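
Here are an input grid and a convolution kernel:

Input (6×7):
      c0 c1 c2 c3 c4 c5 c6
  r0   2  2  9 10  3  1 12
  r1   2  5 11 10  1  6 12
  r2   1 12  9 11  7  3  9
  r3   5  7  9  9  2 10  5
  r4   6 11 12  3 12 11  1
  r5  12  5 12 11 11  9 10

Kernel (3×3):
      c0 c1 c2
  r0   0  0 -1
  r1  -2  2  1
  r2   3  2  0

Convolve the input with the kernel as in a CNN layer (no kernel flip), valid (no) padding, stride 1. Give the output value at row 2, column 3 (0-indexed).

The receptive field on the input at this output position is [11 7 3 / 9 2 10 / 3 12 11]. Elementwise product with the kernel and sum: 3·-1 + 9·-2 + 2·2 + 10·1 + 3·3 + 12·2.

26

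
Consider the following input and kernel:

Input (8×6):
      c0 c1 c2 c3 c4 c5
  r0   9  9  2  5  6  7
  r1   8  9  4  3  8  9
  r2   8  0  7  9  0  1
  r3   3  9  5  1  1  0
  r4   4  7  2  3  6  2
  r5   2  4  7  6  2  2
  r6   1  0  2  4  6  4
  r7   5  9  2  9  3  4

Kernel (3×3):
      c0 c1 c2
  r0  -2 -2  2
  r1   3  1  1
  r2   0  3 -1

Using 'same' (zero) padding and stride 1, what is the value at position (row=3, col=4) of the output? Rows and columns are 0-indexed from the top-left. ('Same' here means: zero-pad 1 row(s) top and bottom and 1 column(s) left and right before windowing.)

4

The receptive field on the zero-padded input at this output position is [9 0 1 / 1 1 0 / 3 6 2]. Elementwise product with the kernel and sum: 9·-2 + 0·-2 + 1·2 + 1·3 + 1·1 + 0·1 + 6·3 + 2·-1.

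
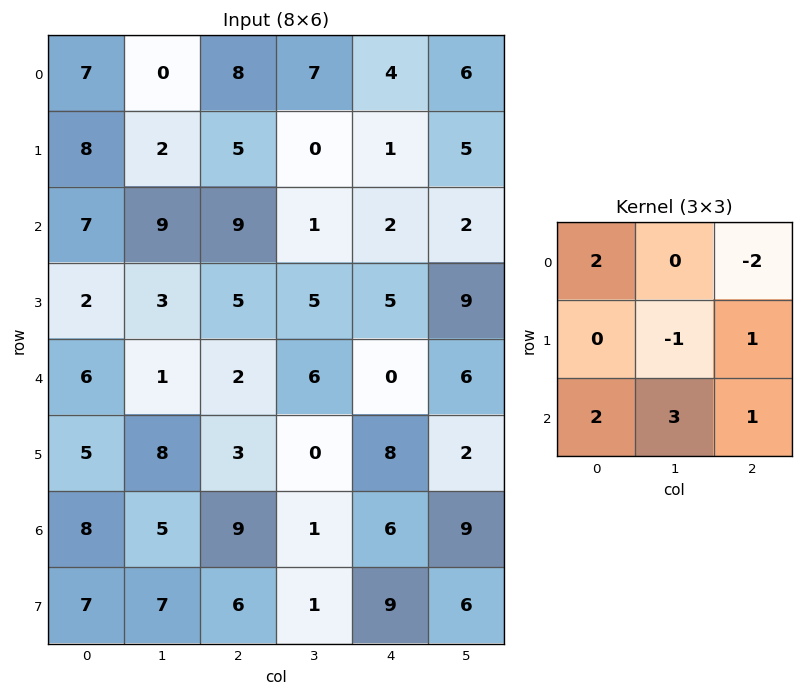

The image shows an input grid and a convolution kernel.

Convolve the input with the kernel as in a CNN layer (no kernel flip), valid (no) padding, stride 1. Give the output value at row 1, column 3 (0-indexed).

24

The receptive field on the input at this output position is [0 1 5 / 1 2 2 / 5 5 9]. Elementwise product with the kernel and sum: 0·2 + 5·-2 + 2·-1 + 2·1 + 5·2 + 5·3 + 9·1.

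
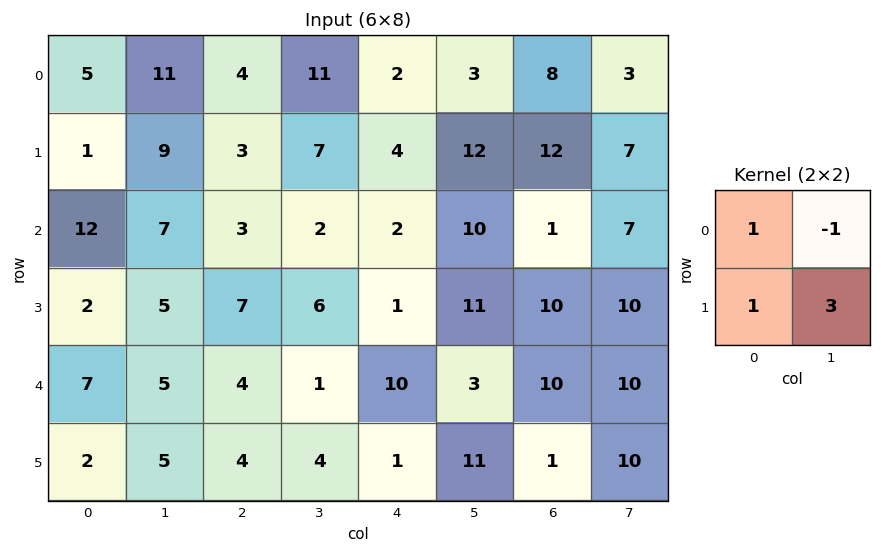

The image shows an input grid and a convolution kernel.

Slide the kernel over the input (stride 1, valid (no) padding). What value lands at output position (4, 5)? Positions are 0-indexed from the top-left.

The receptive field on the input at this output position is [3 10 / 11 1]. Elementwise product with the kernel and sum: 3·1 + 10·-1 + 11·1 + 1·3.

7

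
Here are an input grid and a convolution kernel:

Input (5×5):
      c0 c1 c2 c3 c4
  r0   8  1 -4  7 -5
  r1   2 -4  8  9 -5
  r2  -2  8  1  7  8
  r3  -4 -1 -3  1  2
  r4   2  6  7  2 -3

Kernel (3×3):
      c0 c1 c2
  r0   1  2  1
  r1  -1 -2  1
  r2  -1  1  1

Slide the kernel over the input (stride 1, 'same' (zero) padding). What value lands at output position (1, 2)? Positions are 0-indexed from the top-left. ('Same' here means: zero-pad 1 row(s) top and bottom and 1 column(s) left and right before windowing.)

-3

The receptive field on the zero-padded input at this output position is [1 -4 7 / -4 8 9 / 8 1 7]. Elementwise product with the kernel and sum: 1·1 + -4·2 + 7·1 + -4·-1 + 8·-2 + 9·1 + 8·-1 + 1·1 + 7·1.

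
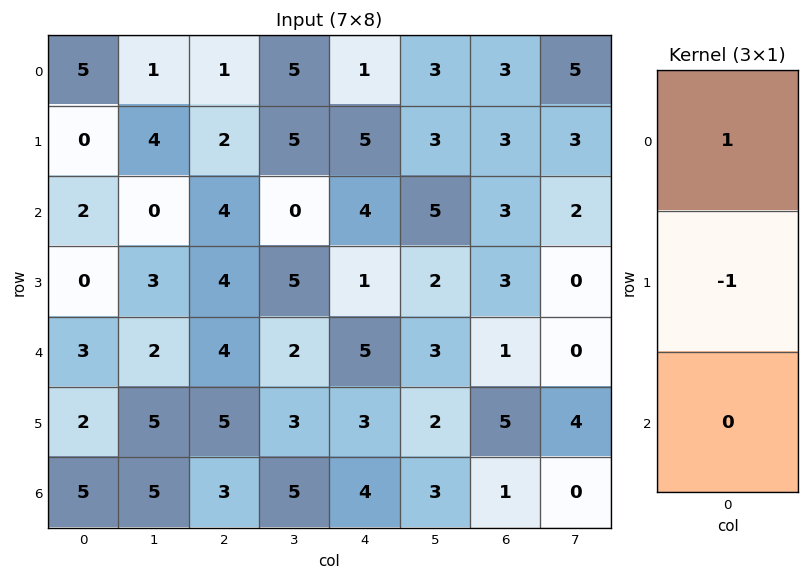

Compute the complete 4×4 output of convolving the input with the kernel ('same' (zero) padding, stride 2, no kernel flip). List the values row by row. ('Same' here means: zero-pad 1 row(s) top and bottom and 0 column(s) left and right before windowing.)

Output[0,0]: The receptive field on the zero-padded input at this output position is [0 / 5 / 0]. Elementwise product with the kernel and sum: 0·1 + 5·-1.
Output[0,1]: The receptive field on the zero-padded input at this output position is [0 / 1 / 2]. Elementwise product with the kernel and sum: 0·1 + 1·-1.

-5 -1 -1 -3
-2 -2 1 0
-3 0 -4 2
-3 2 -1 4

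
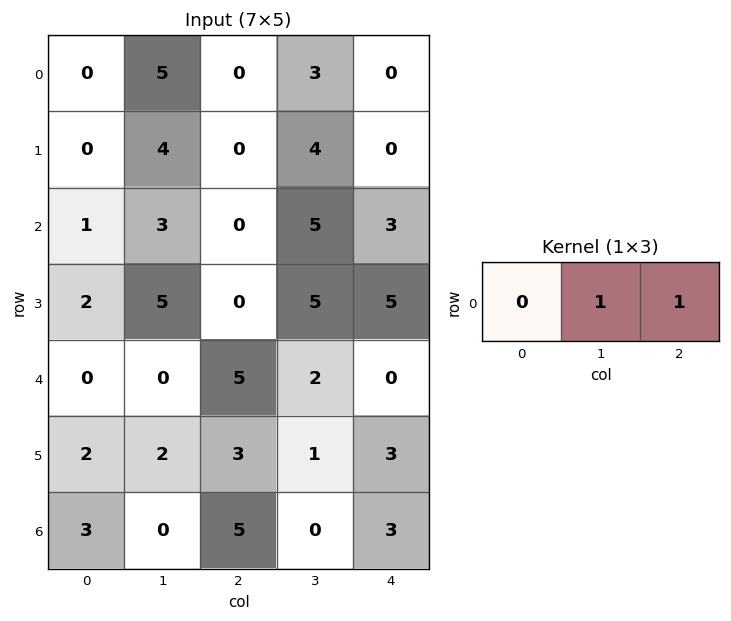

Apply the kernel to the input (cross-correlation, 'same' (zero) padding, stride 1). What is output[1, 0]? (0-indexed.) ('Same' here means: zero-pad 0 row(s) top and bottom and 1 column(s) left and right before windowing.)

4

The receptive field on the zero-padded input at this output position is [0 0 4]. Elementwise product with the kernel and sum: 0·1 + 4·1.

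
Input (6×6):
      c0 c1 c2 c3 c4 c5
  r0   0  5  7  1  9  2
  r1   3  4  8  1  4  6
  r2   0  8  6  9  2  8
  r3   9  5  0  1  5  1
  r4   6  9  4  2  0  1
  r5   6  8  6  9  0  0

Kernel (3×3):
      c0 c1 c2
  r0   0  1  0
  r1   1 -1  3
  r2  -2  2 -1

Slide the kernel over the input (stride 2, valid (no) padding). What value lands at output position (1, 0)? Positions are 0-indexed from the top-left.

14

The receptive field on the input at this output position is [0 8 6 / 9 5 0 / 6 9 4]. Elementwise product with the kernel and sum: 8·1 + 9·1 + 5·-1 + 0·3 + 6·-2 + 9·2 + 4·-1.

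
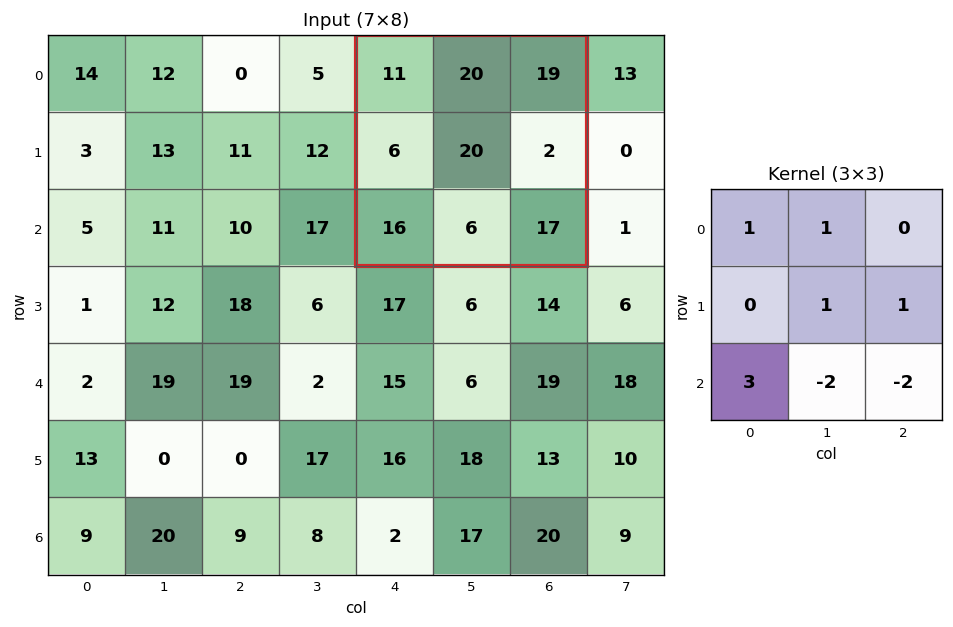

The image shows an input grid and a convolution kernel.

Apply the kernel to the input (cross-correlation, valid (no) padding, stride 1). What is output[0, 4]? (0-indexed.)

55

The receptive field on the input at this output position is [11 20 19 / 6 20 2 / 16 6 17]. Elementwise product with the kernel and sum: 11·1 + 20·1 + 20·1 + 2·1 + 16·3 + 6·-2 + 17·-2.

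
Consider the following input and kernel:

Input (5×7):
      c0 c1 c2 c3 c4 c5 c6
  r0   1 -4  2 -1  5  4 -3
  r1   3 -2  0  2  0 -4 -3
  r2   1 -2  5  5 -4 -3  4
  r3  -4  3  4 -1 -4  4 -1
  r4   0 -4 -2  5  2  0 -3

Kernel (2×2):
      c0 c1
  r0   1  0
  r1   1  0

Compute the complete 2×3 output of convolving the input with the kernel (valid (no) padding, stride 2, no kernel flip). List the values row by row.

4 2 5
-3 9 -8

Output[0,0]: The receptive field on the input at this output position is [1 -4 / 3 -2]. Elementwise product with the kernel and sum: 1·1 + 3·1.
Output[0,1]: The receptive field on the input at this output position is [2 -1 / 0 2]. Elementwise product with the kernel and sum: 2·1 + 0·1.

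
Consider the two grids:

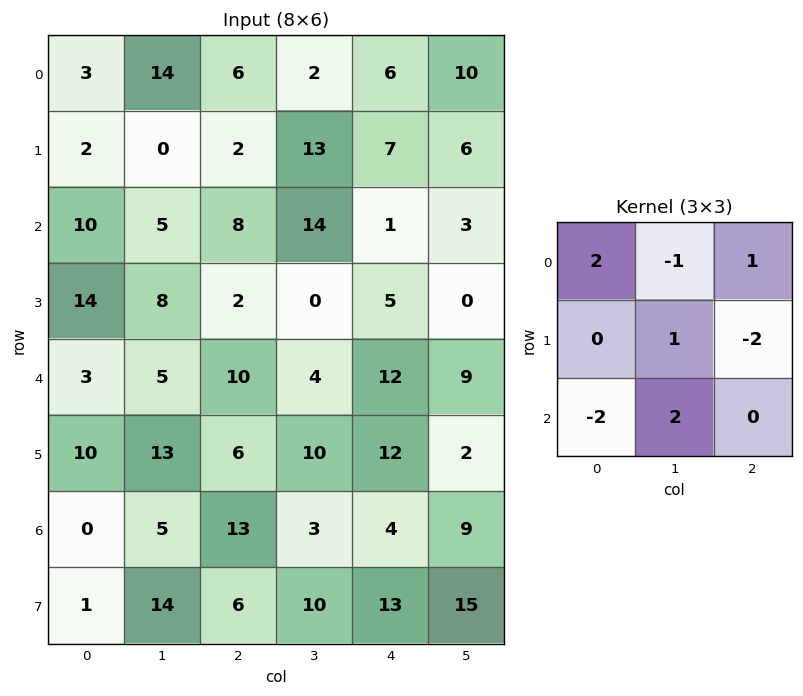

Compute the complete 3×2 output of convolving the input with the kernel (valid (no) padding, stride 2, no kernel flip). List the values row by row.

Output[0,0]: The receptive field on the input at this output position is [3 14 6 / 2 0 2 / 10 5 8]. Elementwise product with the kernel and sum: 3·2 + 14·-1 + 6·1 + 0·1 + 2·-2 + 10·-2 + 5·2.

-16 27
31 -19
22 -6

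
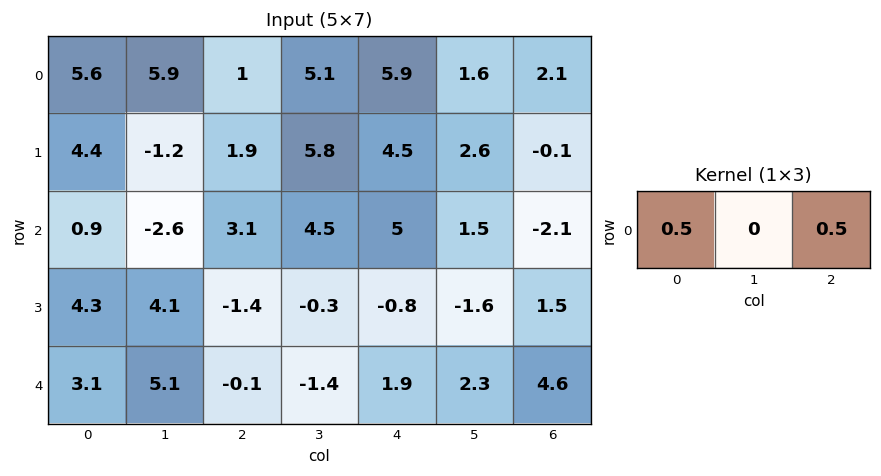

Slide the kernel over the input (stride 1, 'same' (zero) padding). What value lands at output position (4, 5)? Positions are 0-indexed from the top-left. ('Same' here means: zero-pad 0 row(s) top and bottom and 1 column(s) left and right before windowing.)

3.25

The receptive field on the zero-padded input at this output position is [1.9 2.3 4.6]. Elementwise product with the kernel and sum: 1.9·0.5 + 4.6·0.5.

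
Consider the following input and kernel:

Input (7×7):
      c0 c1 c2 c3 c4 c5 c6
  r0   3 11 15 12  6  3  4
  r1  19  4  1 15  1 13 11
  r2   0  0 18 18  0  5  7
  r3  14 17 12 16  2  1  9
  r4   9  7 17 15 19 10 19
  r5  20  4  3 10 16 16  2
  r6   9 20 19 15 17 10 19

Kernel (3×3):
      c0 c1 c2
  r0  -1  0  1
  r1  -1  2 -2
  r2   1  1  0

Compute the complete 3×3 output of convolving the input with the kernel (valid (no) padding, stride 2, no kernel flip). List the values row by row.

Output[0,0]: The receptive field on the input at this output position is [3 11 15 / 19 4 1 / 0 0 18]. Elementwise product with the kernel and sum: 3·-1 + 15·1 + 19·-1 + 4·2 + 1·-2 + 0·1 + 0·1.
Output[0,1]: The receptive field on the input at this output position is [15 12 6 / 1 15 1 / 18 18 0]. Elementwise product with the kernel and sum: 15·-1 + 6·1 + 1·-1 + 15·2 + 1·-2 + 18·1 + 18·1.

-1 54 6
30 30 18
19 21 39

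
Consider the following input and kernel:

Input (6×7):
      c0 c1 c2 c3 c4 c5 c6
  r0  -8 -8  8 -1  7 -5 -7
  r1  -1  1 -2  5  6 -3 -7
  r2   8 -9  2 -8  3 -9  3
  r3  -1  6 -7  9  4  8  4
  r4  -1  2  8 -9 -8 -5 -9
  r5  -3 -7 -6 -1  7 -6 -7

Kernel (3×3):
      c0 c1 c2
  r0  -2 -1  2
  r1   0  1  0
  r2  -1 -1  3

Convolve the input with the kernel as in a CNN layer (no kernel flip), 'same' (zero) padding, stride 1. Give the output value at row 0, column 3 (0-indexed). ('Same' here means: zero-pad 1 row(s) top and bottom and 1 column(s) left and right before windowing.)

The receptive field on the zero-padded input at this output position is [0 0 0 / 8 -1 7 / -2 5 6]. Elementwise product with the kernel and sum: 0·-2 + 0·-1 + 0·2 + -1·1 + -2·-1 + 5·-1 + 6·3.

14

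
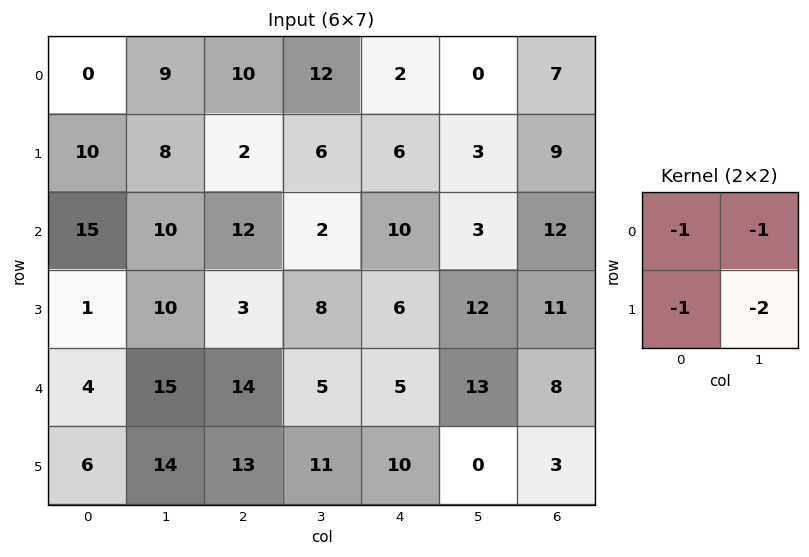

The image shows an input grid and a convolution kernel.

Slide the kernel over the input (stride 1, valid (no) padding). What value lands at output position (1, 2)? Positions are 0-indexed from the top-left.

The receptive field on the input at this output position is [2 6 / 12 2]. Elementwise product with the kernel and sum: 2·-1 + 6·-1 + 12·-1 + 2·-2.

-24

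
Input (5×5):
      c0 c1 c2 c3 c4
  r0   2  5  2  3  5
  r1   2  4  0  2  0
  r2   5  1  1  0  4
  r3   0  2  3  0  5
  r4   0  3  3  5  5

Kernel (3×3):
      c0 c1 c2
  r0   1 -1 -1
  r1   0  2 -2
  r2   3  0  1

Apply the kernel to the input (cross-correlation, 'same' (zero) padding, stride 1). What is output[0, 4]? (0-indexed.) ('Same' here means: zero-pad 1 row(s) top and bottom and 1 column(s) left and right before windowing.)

16

The receptive field on the zero-padded input at this output position is [0 0 0 / 3 5 0 / 2 0 0]. Elementwise product with the kernel and sum: 0·1 + 0·-1 + 0·-1 + 5·2 + 0·-2 + 2·3 + 0·1.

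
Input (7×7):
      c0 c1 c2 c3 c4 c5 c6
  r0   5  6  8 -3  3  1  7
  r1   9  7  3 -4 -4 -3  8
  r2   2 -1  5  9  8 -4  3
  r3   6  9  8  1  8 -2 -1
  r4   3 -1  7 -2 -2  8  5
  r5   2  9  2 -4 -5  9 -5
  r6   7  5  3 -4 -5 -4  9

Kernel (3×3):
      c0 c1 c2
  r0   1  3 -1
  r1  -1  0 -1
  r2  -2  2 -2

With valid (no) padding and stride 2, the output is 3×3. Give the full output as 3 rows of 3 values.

-13 -11 -35
-42 -6 -4
-21 2 11

Output[0,0]: The receptive field on the input at this output position is [5 6 8 / 9 7 3 / 2 -1 5]. Elementwise product with the kernel and sum: 5·1 + 6·3 + 8·-1 + 9·-1 + 3·-1 + 2·-2 + -1·2 + 5·-2.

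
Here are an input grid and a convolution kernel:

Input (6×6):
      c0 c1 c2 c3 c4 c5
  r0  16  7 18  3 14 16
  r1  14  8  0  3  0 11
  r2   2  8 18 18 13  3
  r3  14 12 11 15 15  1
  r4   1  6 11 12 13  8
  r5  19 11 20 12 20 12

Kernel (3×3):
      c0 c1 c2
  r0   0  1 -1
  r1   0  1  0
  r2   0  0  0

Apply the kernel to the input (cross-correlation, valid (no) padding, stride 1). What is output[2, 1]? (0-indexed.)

The receptive field on the input at this output position is [8 18 18 / 12 11 15 / 6 11 12]. Elementwise product with the kernel and sum: 18·1 + 18·-1 + 11·1.

11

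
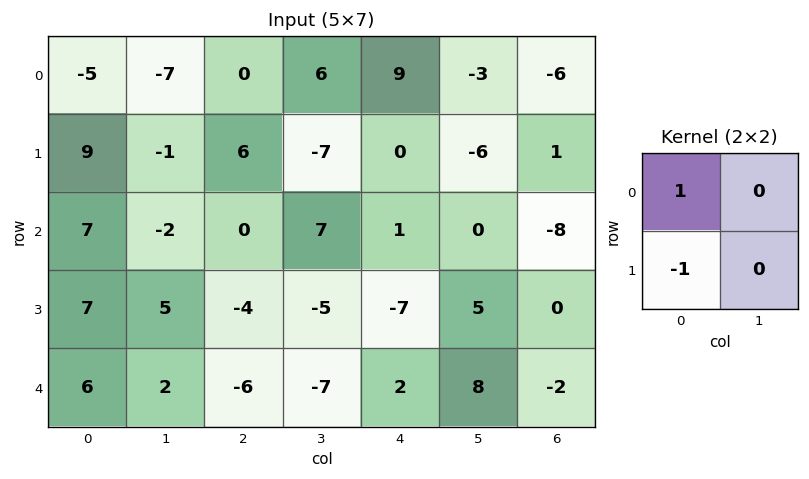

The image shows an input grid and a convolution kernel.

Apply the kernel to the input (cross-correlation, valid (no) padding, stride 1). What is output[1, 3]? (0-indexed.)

-14

The receptive field on the input at this output position is [-7 0 / 7 1]. Elementwise product with the kernel and sum: -7·1 + 7·-1.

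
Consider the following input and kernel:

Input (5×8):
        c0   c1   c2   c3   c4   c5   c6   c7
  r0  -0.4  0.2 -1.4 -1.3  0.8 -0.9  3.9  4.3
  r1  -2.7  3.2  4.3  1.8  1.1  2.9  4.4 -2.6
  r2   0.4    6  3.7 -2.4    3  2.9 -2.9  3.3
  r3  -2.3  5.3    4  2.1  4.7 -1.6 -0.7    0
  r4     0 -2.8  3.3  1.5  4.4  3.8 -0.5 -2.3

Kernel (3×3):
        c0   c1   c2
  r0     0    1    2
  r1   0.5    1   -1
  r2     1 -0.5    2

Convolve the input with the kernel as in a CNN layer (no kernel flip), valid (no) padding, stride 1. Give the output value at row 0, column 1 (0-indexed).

The receptive field on the input at this output position is [0.2 -1.4 -1.3 / 3.2 4.3 1.8 / 6 3.7 -2.4]. Elementwise product with the kernel and sum: -1.4·1 + -1.3·2 + 3.2·0.5 + 4.3·1 + 1.8·-1 + 6·1 + 3.7·-0.5 + -2.4·2.

-0.55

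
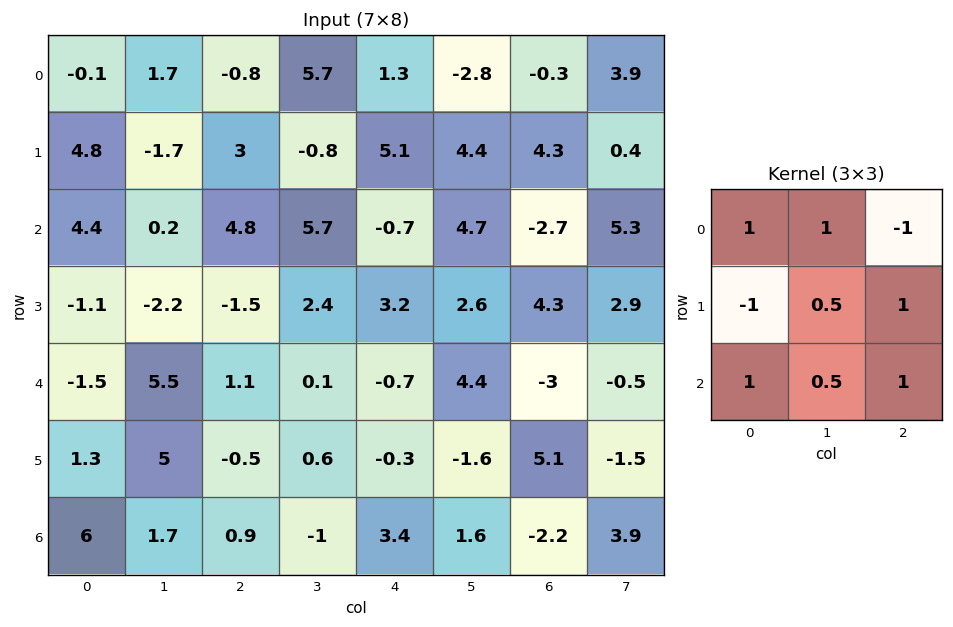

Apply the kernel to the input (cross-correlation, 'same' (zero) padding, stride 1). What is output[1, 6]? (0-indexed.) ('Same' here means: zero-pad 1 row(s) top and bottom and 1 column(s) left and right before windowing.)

The receptive field on the zero-padded input at this output position is [-2.8 -0.3 3.9 / 4.4 4.3 0.4 / 4.7 -2.7 5.3]. Elementwise product with the kernel and sum: -2.8·1 + -0.3·1 + 3.9·-1 + 4.4·-1 + 4.3·0.5 + 0.4·1 + 4.7·1 + -2.7·0.5 + 5.3·1.

-0.2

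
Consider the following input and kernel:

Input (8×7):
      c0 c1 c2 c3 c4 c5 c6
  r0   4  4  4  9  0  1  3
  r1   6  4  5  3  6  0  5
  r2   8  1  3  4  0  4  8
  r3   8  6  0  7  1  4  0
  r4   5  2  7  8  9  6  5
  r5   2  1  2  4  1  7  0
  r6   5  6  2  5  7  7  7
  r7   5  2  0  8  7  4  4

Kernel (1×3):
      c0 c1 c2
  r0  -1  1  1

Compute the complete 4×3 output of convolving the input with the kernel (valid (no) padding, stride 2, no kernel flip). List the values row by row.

Output[0,0]: The receptive field on the input at this output position is [4 4 4]. Elementwise product with the kernel and sum: 4·-1 + 4·1 + 4·1.
Output[0,1]: The receptive field on the input at this output position is [4 9 0]. Elementwise product with the kernel and sum: 4·-1 + 9·1 + 0·1.

4 5 4
-4 1 12
4 10 2
3 10 7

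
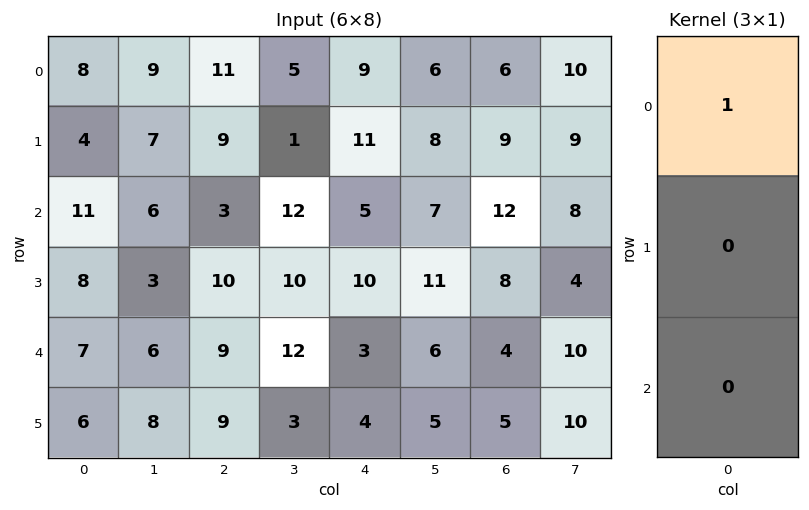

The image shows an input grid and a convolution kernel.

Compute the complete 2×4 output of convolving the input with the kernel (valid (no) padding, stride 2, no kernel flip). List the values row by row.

8 11 9 6
11 3 5 12

Output[0,0]: The receptive field on the input at this output position is [8 / 4 / 11]. Elementwise product with the kernel and sum: 8·1.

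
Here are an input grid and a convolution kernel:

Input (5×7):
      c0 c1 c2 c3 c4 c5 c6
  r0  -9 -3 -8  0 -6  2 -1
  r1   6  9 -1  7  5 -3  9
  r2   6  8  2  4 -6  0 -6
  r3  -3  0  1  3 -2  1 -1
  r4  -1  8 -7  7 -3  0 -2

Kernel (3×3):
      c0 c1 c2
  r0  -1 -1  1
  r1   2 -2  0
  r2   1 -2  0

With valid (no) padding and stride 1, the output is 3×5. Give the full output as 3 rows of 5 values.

-12 35 -20 28 13
-23 9 -10 12 -9
-35 14 -37 25 -9

Output[0,0]: The receptive field on the input at this output position is [-9 -3 -8 / 6 9 -1 / 6 8 2]. Elementwise product with the kernel and sum: -9·-1 + -3·-1 + -8·1 + 6·2 + 9·-2 + 6·1 + 8·-2.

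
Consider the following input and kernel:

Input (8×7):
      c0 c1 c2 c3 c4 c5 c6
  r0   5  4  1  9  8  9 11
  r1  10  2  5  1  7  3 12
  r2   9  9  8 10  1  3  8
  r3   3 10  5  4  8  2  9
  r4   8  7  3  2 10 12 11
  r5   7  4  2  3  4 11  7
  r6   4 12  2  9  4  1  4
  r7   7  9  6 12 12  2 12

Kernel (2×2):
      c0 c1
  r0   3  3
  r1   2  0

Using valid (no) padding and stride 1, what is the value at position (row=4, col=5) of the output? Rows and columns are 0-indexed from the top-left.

The receptive field on the input at this output position is [12 11 / 11 7]. Elementwise product with the kernel and sum: 12·3 + 11·3 + 11·2.

91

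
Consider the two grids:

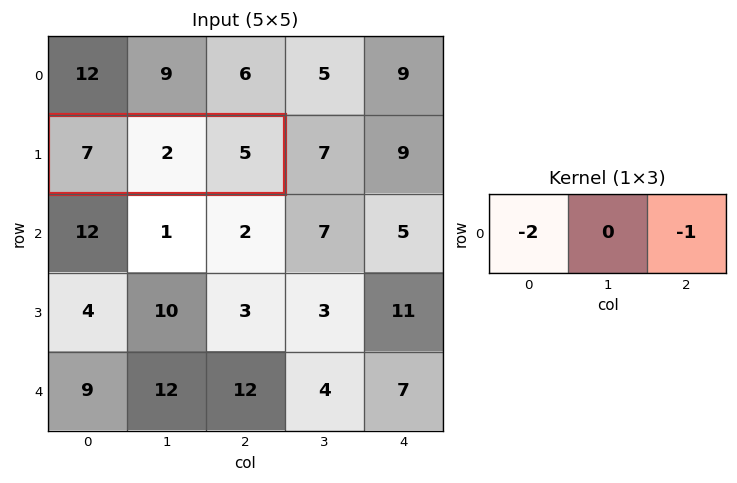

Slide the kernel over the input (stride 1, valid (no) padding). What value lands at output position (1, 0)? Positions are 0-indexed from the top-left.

The receptive field on the input at this output position is [7 2 5]. Elementwise product with the kernel and sum: 7·-2 + 5·-1.

-19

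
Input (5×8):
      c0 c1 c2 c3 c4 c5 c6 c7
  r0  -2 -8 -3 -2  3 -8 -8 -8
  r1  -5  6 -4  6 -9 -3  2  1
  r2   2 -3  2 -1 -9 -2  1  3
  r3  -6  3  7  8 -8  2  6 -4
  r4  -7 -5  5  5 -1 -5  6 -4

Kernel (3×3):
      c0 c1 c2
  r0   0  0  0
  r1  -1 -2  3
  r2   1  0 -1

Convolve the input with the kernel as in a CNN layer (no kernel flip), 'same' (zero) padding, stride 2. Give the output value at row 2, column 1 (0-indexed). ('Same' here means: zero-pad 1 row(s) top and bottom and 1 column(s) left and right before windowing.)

The receptive field on the zero-padded input at this output position is [3 7 8 / -5 5 5 / 0 0 0]. Elementwise product with the kernel and sum: -5·-1 + 5·-2 + 5·3 + 0·1 + 0·-1.

10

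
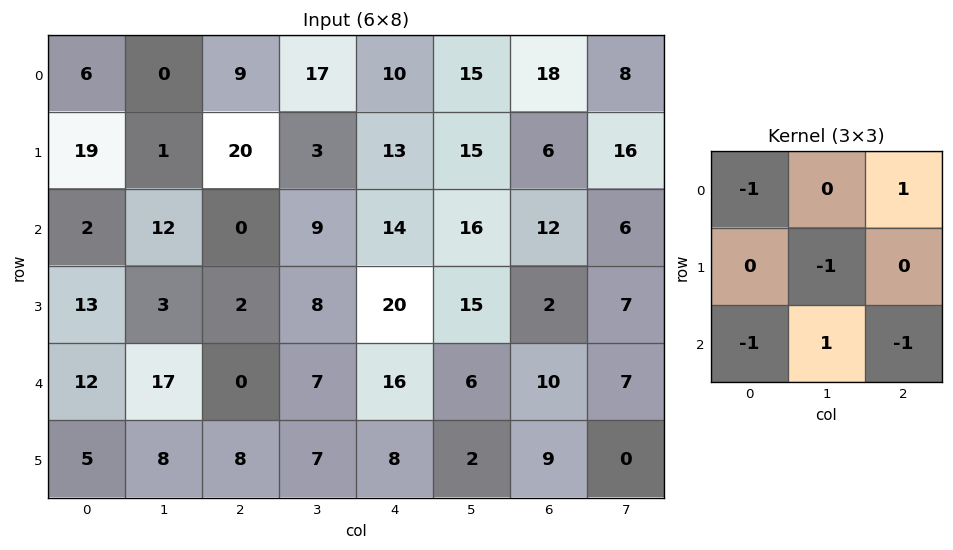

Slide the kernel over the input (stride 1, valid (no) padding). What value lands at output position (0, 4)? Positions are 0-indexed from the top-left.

The receptive field on the input at this output position is [10 15 18 / 13 15 6 / 14 16 12]. Elementwise product with the kernel and sum: 10·-1 + 18·1 + 15·-1 + 14·-1 + 16·1 + 12·-1.

-17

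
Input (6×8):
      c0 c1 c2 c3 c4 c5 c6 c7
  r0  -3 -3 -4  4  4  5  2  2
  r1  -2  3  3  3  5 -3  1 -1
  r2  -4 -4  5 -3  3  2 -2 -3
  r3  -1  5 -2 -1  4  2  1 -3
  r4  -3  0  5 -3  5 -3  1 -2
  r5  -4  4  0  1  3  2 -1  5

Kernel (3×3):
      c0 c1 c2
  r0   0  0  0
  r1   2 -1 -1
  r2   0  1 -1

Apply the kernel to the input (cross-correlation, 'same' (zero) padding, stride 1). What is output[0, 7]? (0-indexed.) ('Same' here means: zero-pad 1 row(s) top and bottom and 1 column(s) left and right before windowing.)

1

The receptive field on the zero-padded input at this output position is [0 0 0 / 2 2 0 / 1 -1 0]. Elementwise product with the kernel and sum: 2·2 + 2·-1 + 0·-1 + -1·1 + 0·-1.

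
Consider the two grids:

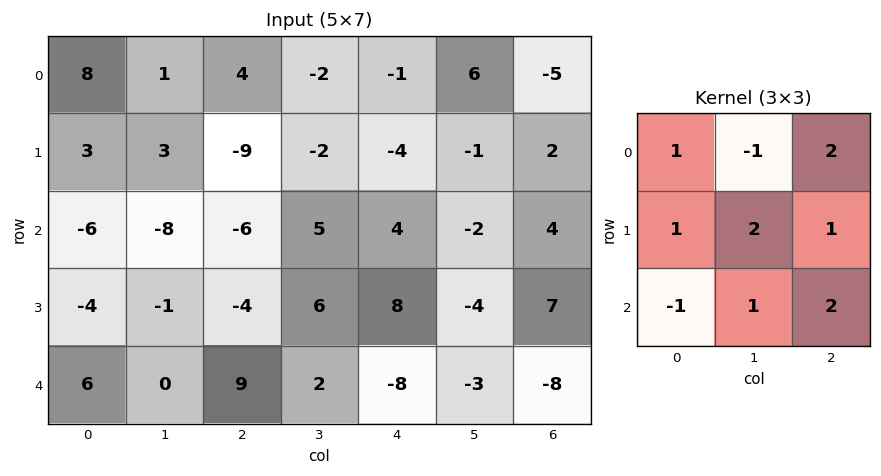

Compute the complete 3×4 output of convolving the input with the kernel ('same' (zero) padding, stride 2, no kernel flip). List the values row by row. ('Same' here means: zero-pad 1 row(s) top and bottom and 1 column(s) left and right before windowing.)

Output[0,0]: The receptive field on the zero-padded input at this output position is [0 0 0 / 0 8 1 / 0 3 3]. Elementwise product with the kernel and sum: 0·1 + 0·-1 + 0·2 + 0·1 + 8·2 + 1·1 + 0·-1 + 3·1 + 3·2.

26 -9 -2 -1
-23 2 5 14
14 35 -27 -30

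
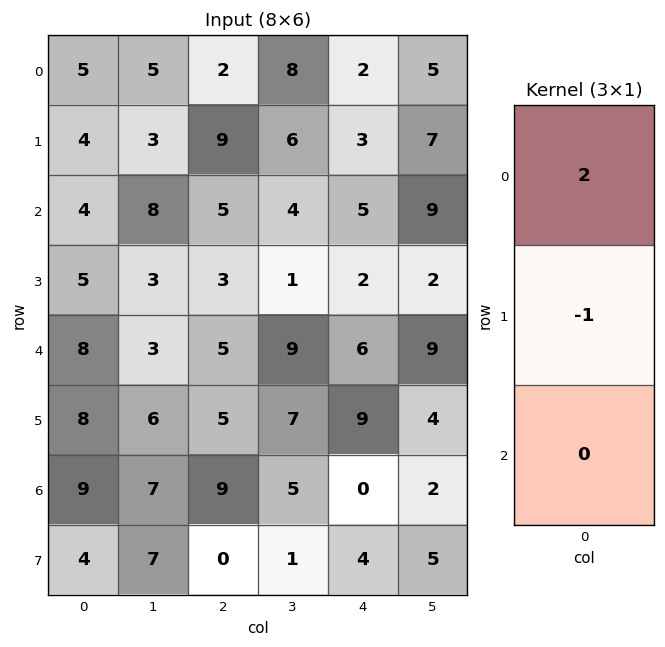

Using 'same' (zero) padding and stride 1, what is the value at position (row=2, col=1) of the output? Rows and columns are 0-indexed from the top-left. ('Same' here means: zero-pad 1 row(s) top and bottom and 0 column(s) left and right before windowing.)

-2

The receptive field on the zero-padded input at this output position is [3 / 8 / 3]. Elementwise product with the kernel and sum: 3·2 + 8·-1.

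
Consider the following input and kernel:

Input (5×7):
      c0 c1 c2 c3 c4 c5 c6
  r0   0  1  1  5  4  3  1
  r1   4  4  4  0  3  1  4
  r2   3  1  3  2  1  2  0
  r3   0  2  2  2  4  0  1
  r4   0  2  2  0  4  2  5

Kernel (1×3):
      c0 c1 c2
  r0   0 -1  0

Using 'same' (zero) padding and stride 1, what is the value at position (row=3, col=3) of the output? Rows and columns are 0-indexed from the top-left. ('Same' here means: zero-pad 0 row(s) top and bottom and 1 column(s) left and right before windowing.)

The receptive field on the zero-padded input at this output position is [2 2 4]. Elementwise product with the kernel and sum: 2·-1.

-2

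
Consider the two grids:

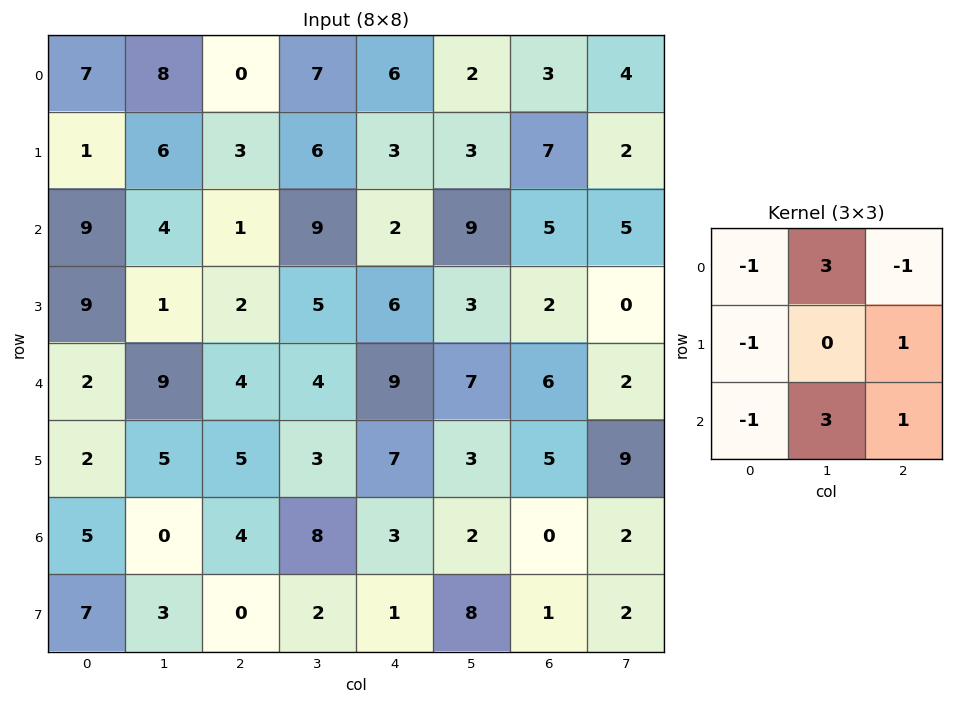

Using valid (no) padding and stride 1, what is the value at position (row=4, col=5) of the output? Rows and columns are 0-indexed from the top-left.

15

The receptive field on the input at this output position is [7 6 2 / 3 5 9 / 2 0 2]. Elementwise product with the kernel and sum: 7·-1 + 6·3 + 2·-1 + 3·-1 + 9·1 + 2·-1 + 0·3 + 2·1.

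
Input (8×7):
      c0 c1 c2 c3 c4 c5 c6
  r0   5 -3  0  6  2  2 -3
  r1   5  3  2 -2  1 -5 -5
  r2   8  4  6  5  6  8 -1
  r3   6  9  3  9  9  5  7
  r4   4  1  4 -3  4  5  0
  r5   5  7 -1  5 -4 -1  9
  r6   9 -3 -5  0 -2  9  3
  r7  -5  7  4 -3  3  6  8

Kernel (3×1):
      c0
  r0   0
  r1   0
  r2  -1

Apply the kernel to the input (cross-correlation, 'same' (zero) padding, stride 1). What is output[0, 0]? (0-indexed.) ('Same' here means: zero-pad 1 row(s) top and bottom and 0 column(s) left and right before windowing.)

-5

The receptive field on the zero-padded input at this output position is [0 / 5 / 5]. Elementwise product with the kernel and sum: 5·-1.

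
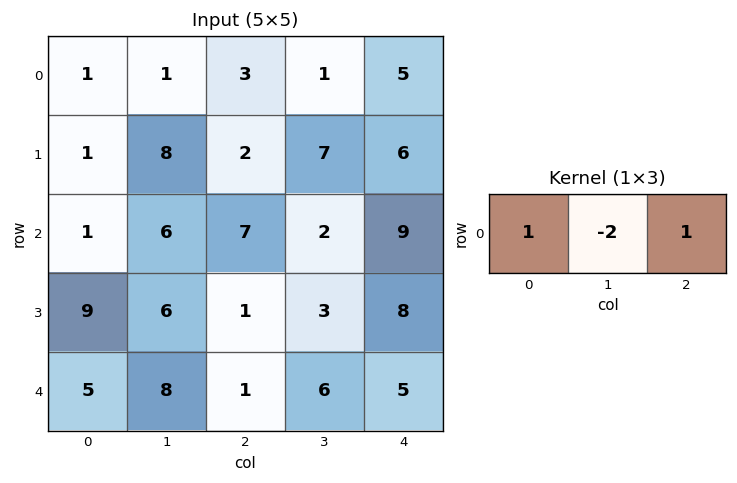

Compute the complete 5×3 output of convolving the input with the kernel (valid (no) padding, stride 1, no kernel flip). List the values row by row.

2 -4 6
-13 11 -6
-4 -6 12
-2 7 3
-10 12 -6

Output[0,0]: The receptive field on the input at this output position is [1 1 3]. Elementwise product with the kernel and sum: 1·1 + 1·-2 + 3·1.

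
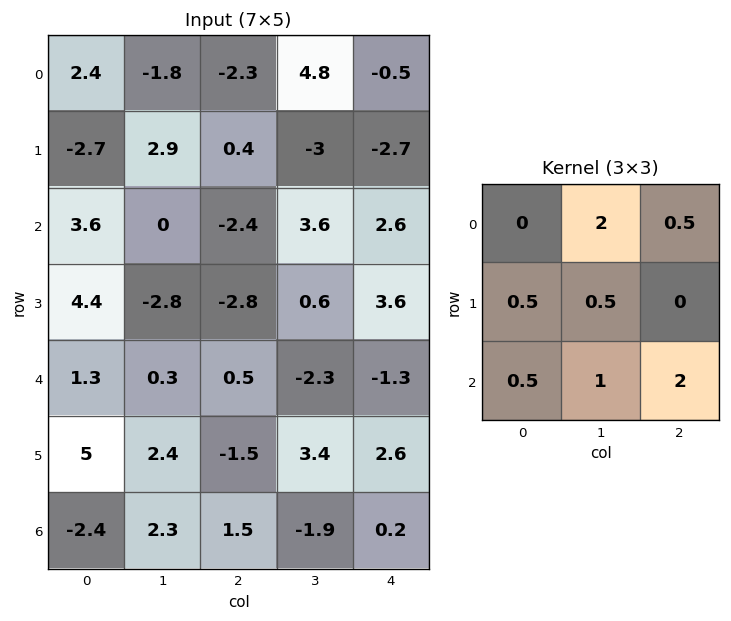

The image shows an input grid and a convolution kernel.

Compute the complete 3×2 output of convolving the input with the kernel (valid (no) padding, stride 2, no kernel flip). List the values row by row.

Output[0,0]: The receptive field on the input at this output position is [2.4 -1.8 -2.3 / -2.7 2.9 0.4 / 3.6 0 -2.4]. Elementwise product with the kernel and sum: -1.8·2 + -2.3·0.5 + -2.7·0.5 + 2.9·0.5 + 3.6·0.5 + 0·1 + -2.4·2.
Output[0,1]: The receptive field on the input at this output position is [-2.3 4.8 -0.5 / 0.4 -3 -2.7 / -2.4 3.6 2.6]. Elementwise product with the kernel and sum: 4.8·2 + -0.5·0.5 + 0.4·0.5 + -3·0.5 + -2.4·0.5 + 3.6·1 + 2.6·2.

-7.65 15.65
1.55 2.75
8.65 -5.05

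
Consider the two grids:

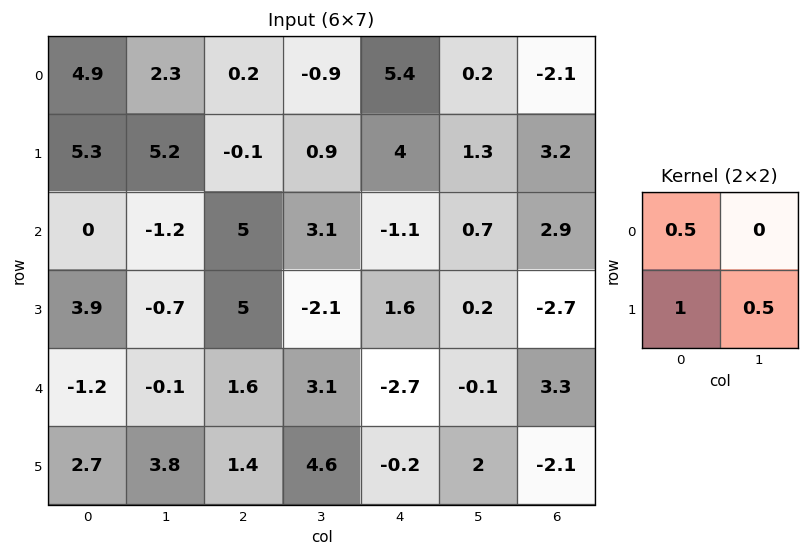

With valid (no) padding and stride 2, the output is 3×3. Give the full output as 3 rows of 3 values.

Output[0,0]: The receptive field on the input at this output position is [4.9 2.3 / 5.3 5.2]. Elementwise product with the kernel and sum: 4.9·0.5 + 5.3·1 + 5.2·0.5.
Output[0,1]: The receptive field on the input at this output position is [0.2 -0.9 / -0.1 0.9]. Elementwise product with the kernel and sum: 0.2·0.5 + -0.1·1 + 0.9·0.5.

10.35 0.45 7.35
3.55 6.45 1.15
4 4.5 -0.55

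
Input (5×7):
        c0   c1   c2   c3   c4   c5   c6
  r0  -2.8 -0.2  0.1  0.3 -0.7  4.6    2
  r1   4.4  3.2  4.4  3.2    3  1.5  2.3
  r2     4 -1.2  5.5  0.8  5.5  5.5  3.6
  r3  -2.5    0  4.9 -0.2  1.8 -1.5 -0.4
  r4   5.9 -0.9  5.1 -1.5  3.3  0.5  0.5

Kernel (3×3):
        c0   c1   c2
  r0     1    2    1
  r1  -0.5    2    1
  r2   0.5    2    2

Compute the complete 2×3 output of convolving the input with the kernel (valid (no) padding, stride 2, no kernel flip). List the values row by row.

16.1 22.55 35.25
24.6 17.7 19.45

Output[0,0]: The receptive field on the input at this output position is [-2.8 -0.2 0.1 / 4.4 3.2 4.4 / 4 -1.2 5.5]. Elementwise product with the kernel and sum: -2.8·1 + -0.2·2 + 0.1·1 + 4.4·-0.5 + 3.2·2 + 4.4·1 + 4·0.5 + -1.2·2 + 5.5·2.
Output[0,1]: The receptive field on the input at this output position is [0.1 0.3 -0.7 / 4.4 3.2 3 / 5.5 0.8 5.5]. Elementwise product with the kernel and sum: 0.1·1 + 0.3·2 + -0.7·1 + 4.4·-0.5 + 3.2·2 + 3·1 + 5.5·0.5 + 0.8·2 + 5.5·2.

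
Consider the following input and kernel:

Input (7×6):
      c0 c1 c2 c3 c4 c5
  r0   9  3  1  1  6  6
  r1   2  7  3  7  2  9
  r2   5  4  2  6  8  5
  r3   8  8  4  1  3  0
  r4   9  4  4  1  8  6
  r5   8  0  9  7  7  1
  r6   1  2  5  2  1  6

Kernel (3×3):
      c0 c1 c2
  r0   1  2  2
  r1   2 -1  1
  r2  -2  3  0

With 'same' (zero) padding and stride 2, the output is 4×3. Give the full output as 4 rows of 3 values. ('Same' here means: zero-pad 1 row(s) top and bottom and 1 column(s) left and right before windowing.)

Output[0,0]: The receptive field on the zero-padded input at this output position is [0 0 0 / 0 9 3 / 0 2 7]. Elementwise product with the kernel and sum: 0·1 + 0·2 + 0·2 + 0·2 + 9·-1 + 3·1 + 0·-2 + 2·3.

0 1 -6
41 35 45
51 50 14
17 33 32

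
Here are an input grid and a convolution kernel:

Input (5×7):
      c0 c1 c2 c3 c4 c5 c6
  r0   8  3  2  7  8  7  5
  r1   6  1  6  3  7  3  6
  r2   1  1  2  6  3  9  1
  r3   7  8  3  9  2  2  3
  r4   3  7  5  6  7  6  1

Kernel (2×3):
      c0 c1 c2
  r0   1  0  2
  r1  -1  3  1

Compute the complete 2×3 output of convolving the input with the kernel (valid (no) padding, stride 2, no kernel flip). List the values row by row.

15 28 26
25 34 12

Output[0,0]: The receptive field on the input at this output position is [8 3 2 / 6 1 6]. Elementwise product with the kernel and sum: 8·1 + 2·2 + 6·-1 + 1·3 + 6·1.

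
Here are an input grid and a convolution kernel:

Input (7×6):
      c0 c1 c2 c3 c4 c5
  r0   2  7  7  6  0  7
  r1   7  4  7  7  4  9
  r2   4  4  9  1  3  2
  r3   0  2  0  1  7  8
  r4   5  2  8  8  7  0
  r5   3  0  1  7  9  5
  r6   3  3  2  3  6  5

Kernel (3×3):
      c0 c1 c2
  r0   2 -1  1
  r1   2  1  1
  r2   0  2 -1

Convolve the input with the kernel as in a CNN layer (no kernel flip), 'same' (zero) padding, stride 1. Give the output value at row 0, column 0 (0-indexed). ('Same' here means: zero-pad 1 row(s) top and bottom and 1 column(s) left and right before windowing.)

The receptive field on the zero-padded input at this output position is [0 0 0 / 0 2 7 / 0 7 4]. Elementwise product with the kernel and sum: 0·2 + 0·-1 + 0·1 + 0·2 + 2·1 + 7·1 + 7·2 + 4·-1.

19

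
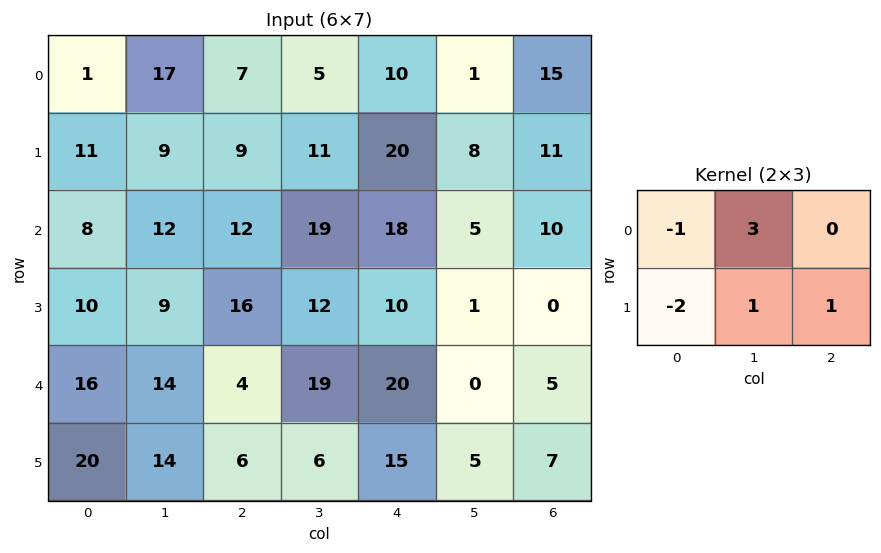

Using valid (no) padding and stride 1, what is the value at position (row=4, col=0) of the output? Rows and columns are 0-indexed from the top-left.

The receptive field on the input at this output position is [16 14 4 / 20 14 6]. Elementwise product with the kernel and sum: 16·-1 + 14·3 + 20·-2 + 14·1 + 6·1.

6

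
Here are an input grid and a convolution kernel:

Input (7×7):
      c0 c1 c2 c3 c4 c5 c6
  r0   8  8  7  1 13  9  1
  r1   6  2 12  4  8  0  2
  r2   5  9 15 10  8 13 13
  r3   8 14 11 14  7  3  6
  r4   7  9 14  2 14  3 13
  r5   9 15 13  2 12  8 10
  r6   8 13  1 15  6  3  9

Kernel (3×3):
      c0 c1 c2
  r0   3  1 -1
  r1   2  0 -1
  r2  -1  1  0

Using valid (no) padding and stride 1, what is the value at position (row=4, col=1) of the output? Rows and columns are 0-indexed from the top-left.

The receptive field on the input at this output position is [9 14 2 / 15 13 2 / 13 1 15]. Elementwise product with the kernel and sum: 9·3 + 14·1 + 2·-1 + 15·2 + 2·-1 + 13·-1 + 1·1.

55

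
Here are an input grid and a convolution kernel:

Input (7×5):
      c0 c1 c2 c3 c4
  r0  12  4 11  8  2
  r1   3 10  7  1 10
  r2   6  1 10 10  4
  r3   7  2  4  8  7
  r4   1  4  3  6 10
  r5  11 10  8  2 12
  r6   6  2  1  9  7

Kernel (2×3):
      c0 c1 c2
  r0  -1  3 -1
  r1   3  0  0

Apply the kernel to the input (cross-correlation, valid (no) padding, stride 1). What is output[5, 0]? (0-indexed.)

The receptive field on the input at this output position is [11 10 8 / 6 2 1]. Elementwise product with the kernel and sum: 11·-1 + 10·3 + 8·-1 + 6·3.

29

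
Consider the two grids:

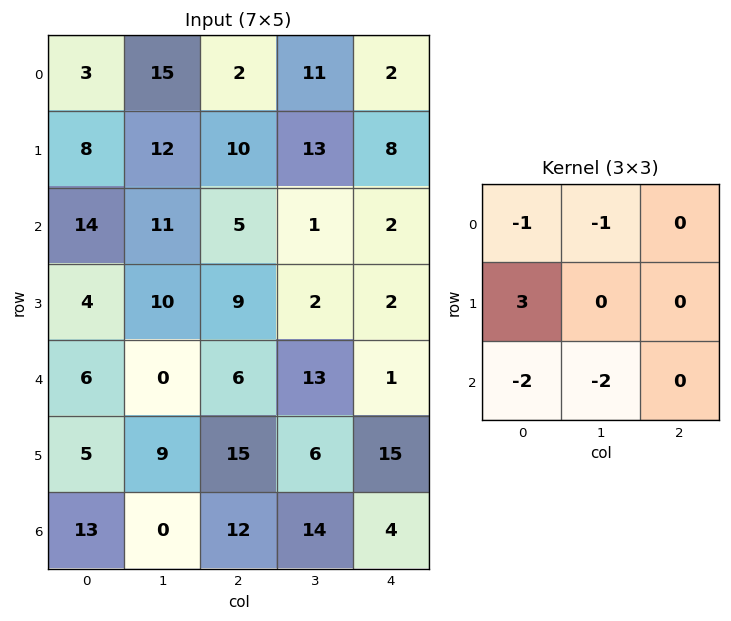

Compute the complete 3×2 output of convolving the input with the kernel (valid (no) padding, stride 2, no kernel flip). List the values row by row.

-44 5
-25 -17
-17 -26

Output[0,0]: The receptive field on the input at this output position is [3 15 2 / 8 12 10 / 14 11 5]. Elementwise product with the kernel and sum: 3·-1 + 15·-1 + 8·3 + 14·-2 + 11·-2.
Output[0,1]: The receptive field on the input at this output position is [2 11 2 / 10 13 8 / 5 1 2]. Elementwise product with the kernel and sum: 2·-1 + 11·-1 + 10·3 + 5·-2 + 1·-2.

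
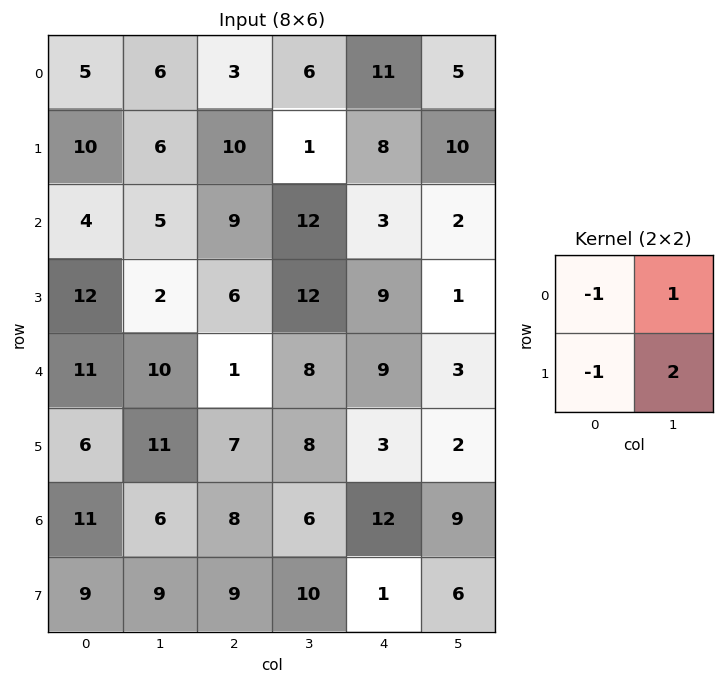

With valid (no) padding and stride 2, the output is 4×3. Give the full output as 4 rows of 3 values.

3 -5 6
-7 21 -8
15 16 -5
4 9 8

Output[0,0]: The receptive field on the input at this output position is [5 6 / 10 6]. Elementwise product with the kernel and sum: 5·-1 + 6·1 + 10·-1 + 6·2.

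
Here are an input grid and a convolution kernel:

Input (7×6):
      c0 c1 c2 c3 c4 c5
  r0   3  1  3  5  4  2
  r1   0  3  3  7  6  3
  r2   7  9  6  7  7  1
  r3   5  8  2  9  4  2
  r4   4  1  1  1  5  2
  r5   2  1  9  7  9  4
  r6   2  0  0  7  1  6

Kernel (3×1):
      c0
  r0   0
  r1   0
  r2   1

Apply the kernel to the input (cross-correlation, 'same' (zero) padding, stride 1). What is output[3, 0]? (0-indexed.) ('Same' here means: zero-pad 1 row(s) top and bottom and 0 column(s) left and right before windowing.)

The receptive field on the zero-padded input at this output position is [7 / 5 / 4]. Elementwise product with the kernel and sum: 4·1.

4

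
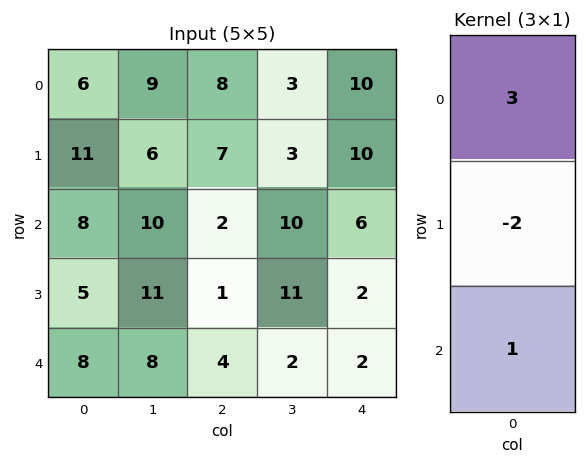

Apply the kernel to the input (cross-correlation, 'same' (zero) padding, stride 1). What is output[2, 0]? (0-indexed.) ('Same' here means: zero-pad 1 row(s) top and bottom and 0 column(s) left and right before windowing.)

22

The receptive field on the zero-padded input at this output position is [11 / 8 / 5]. Elementwise product with the kernel and sum: 11·3 + 8·-2 + 5·1.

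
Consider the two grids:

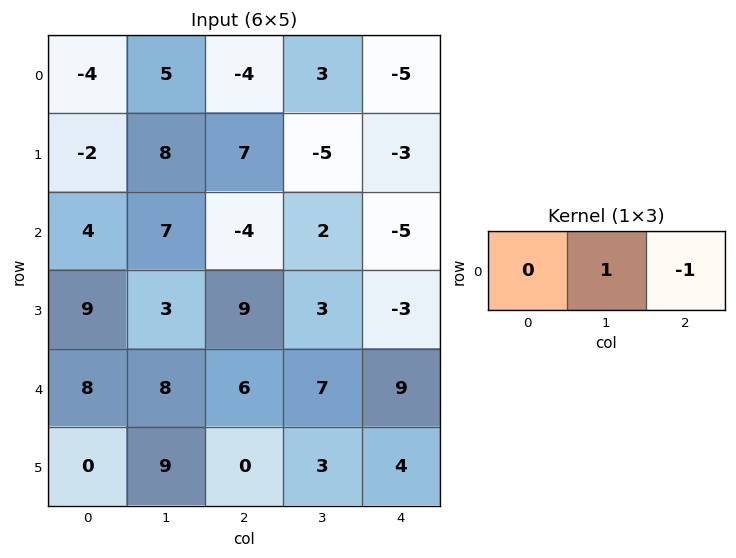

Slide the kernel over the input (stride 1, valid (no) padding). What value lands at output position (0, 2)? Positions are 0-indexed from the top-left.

The receptive field on the input at this output position is [-4 3 -5]. Elementwise product with the kernel and sum: 3·1 + -5·-1.

8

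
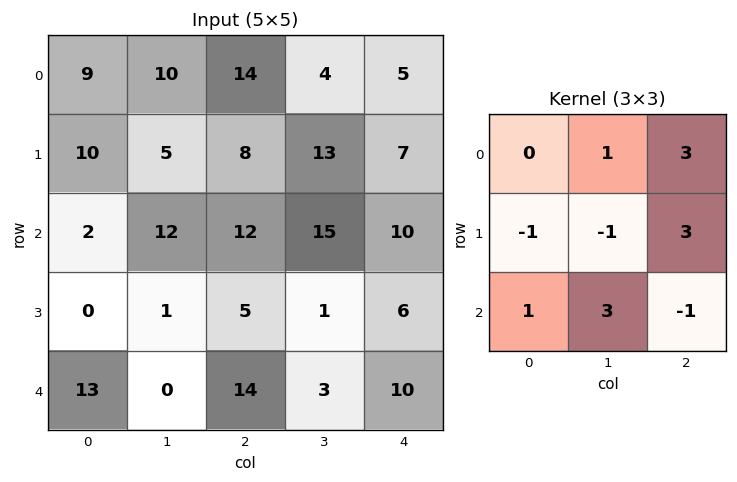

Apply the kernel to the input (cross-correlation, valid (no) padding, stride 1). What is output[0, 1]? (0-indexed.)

The receptive field on the input at this output position is [10 14 4 / 5 8 13 / 12 12 15]. Elementwise product with the kernel and sum: 14·1 + 4·3 + 5·-1 + 8·-1 + 13·3 + 12·1 + 12·3 + 15·-1.

85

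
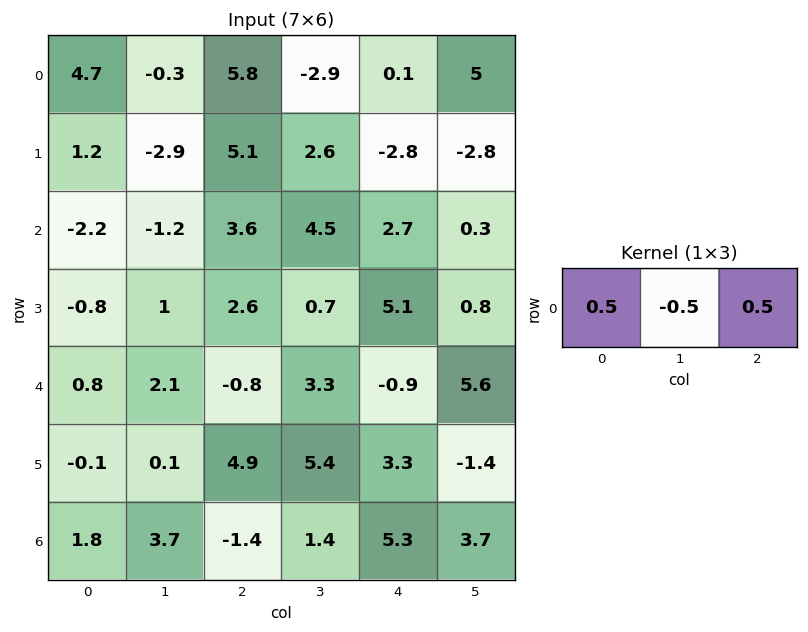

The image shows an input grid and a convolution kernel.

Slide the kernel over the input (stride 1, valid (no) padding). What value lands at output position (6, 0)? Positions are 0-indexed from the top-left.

-1.65

The receptive field on the input at this output position is [1.8 3.7 -1.4]. Elementwise product with the kernel and sum: 1.8·0.5 + 3.7·-0.5 + -1.4·0.5.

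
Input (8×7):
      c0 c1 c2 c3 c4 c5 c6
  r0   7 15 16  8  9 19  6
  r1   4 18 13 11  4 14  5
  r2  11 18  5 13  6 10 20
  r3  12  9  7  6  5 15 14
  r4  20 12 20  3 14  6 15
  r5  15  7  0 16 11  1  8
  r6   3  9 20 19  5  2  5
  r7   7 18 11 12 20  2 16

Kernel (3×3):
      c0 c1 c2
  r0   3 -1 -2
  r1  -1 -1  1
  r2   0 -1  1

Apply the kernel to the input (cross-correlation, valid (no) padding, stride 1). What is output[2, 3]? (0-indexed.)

The receptive field on the input at this output position is [13 6 10 / 6 5 15 / 3 14 6]. Elementwise product with the kernel and sum: 13·3 + 6·-1 + 10·-2 + 6·-1 + 5·-1 + 15·1 + 14·-1 + 6·1.

9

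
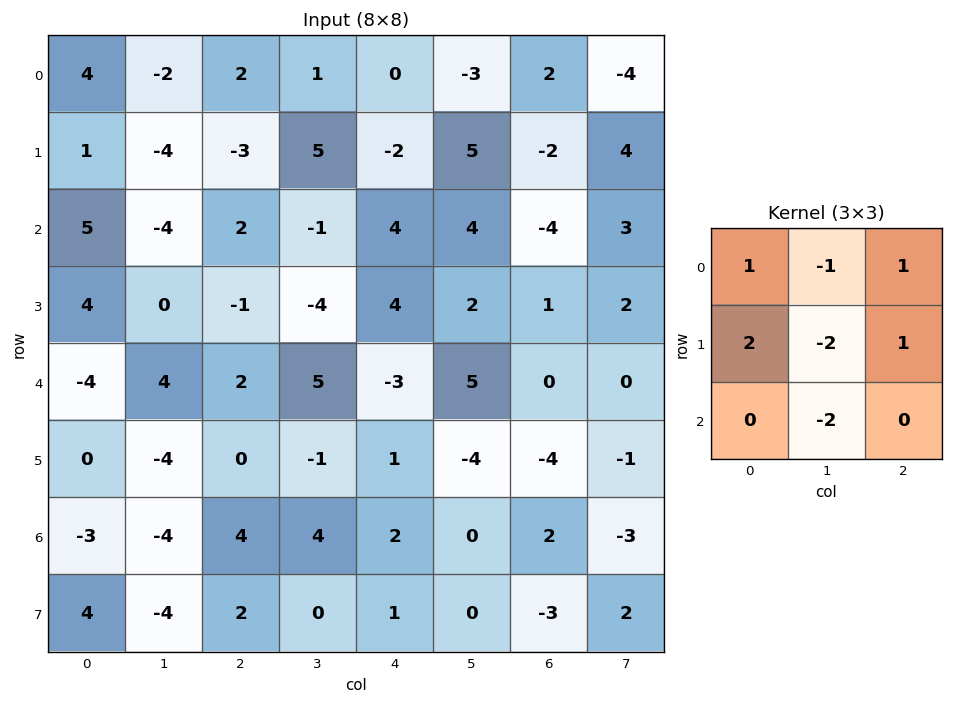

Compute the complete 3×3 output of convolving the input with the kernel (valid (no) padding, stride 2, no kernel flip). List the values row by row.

23 -15 -19
10 7 -9
10 -11 -2

Output[0,0]: The receptive field on the input at this output position is [4 -2 2 / 1 -4 -3 / 5 -4 2]. Elementwise product with the kernel and sum: 4·1 + -2·-1 + 2·1 + 1·2 + -4·-2 + -3·1 + -4·-2.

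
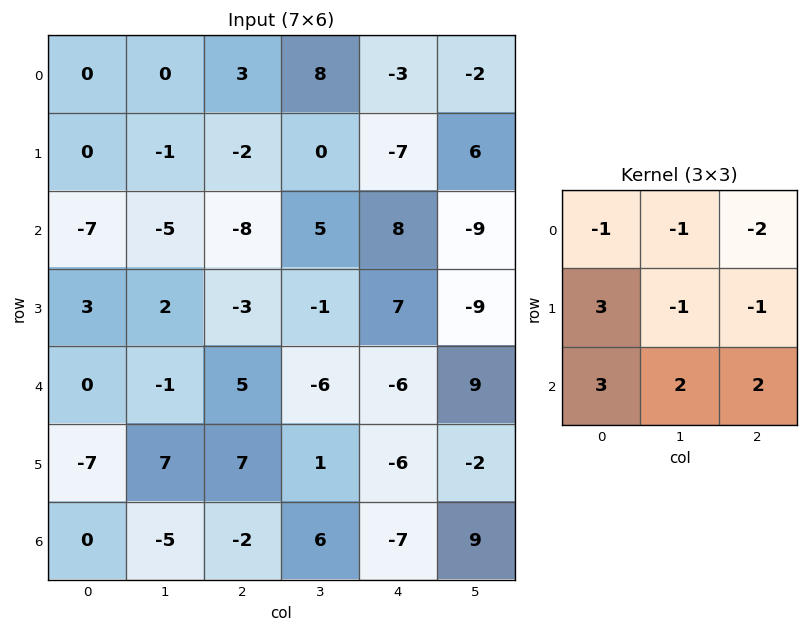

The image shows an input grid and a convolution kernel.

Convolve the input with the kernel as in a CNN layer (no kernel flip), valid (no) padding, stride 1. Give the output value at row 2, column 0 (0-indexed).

The receptive field on the input at this output position is [-7 -5 -8 / 3 2 -3 / 0 -1 5]. Elementwise product with the kernel and sum: -7·-1 + -5·-1 + -8·-2 + 3·3 + 2·-1 + -3·-1 + 0·3 + -1·2 + 5·2.

46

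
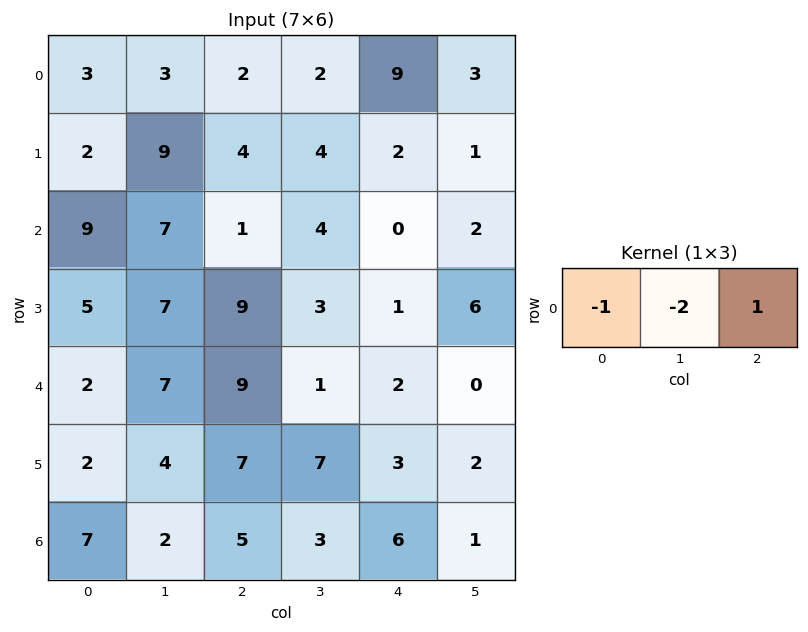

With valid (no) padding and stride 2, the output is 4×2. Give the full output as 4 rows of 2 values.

-7 3
-22 -9
-7 -9
-6 -5

Output[0,0]: The receptive field on the input at this output position is [3 3 2]. Elementwise product with the kernel and sum: 3·-1 + 3·-2 + 2·1.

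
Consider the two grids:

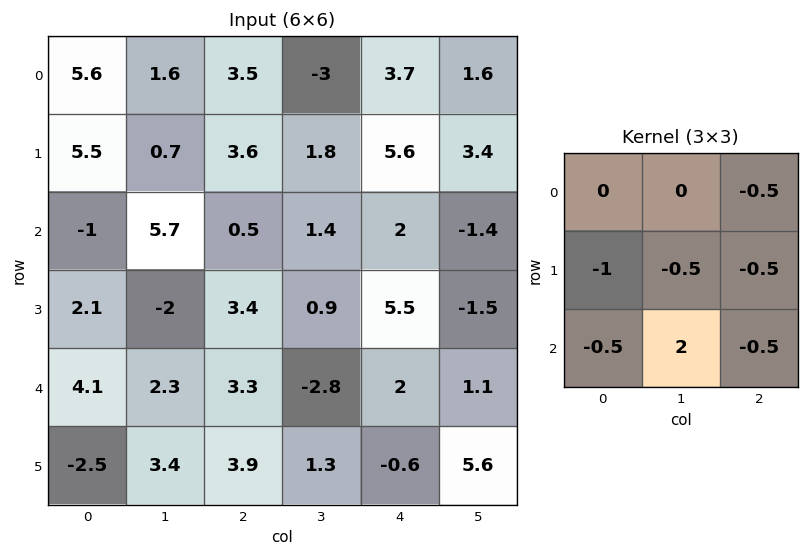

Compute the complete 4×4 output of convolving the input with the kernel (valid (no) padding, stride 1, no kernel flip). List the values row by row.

2.25 -4.45 -7.6 -3.1
-10.65 -0.2 -7.65 7.9
-2.15 6 -15.85 2.65
-2.5 2.45 -4.7 -2.65

Output[0,0]: The receptive field on the input at this output position is [5.6 1.6 3.5 / 5.5 0.7 3.6 / -1 5.7 0.5]. Elementwise product with the kernel and sum: 3.5·-0.5 + 5.5·-1 + 0.7·-0.5 + 3.6·-0.5 + -1·-0.5 + 5.7·2 + 0.5·-0.5.
Output[0,1]: The receptive field on the input at this output position is [1.6 3.5 -3 / 0.7 3.6 1.8 / 5.7 0.5 1.4]. Elementwise product with the kernel and sum: -3·-0.5 + 0.7·-1 + 3.6·-0.5 + 1.8·-0.5 + 5.7·-0.5 + 0.5·2 + 1.4·-0.5.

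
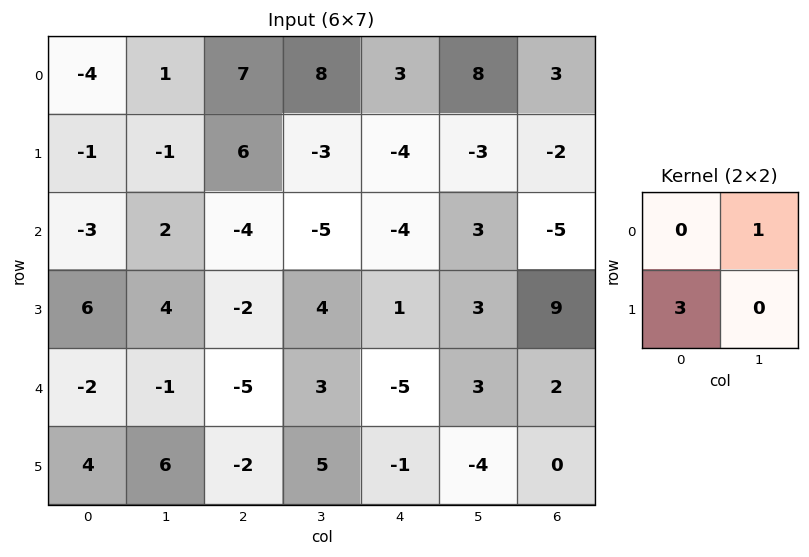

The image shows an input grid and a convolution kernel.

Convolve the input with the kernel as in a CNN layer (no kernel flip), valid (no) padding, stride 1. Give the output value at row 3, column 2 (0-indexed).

-11

The receptive field on the input at this output position is [-2 4 / -5 3]. Elementwise product with the kernel and sum: 4·1 + -5·3.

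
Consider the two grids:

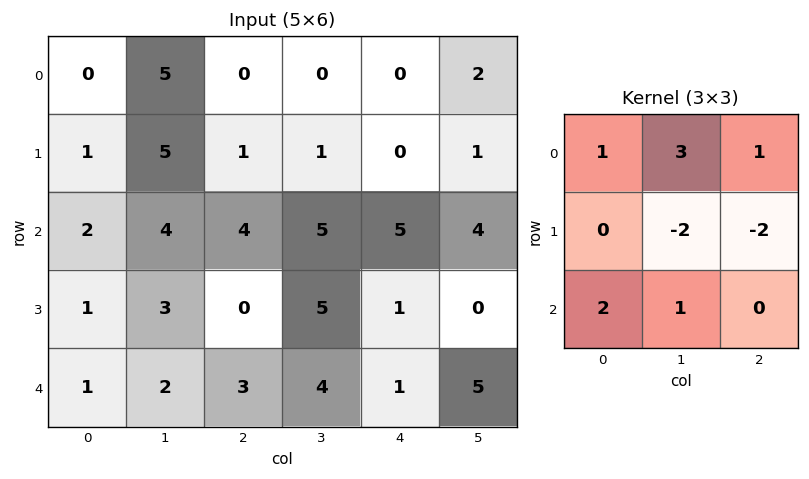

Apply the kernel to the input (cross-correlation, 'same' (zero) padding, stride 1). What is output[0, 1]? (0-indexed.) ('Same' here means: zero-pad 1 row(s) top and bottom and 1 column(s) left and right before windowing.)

-3

The receptive field on the zero-padded input at this output position is [0 0 0 / 0 5 0 / 1 5 1]. Elementwise product with the kernel and sum: 0·1 + 0·3 + 0·1 + 5·-2 + 0·-2 + 1·2 + 5·1.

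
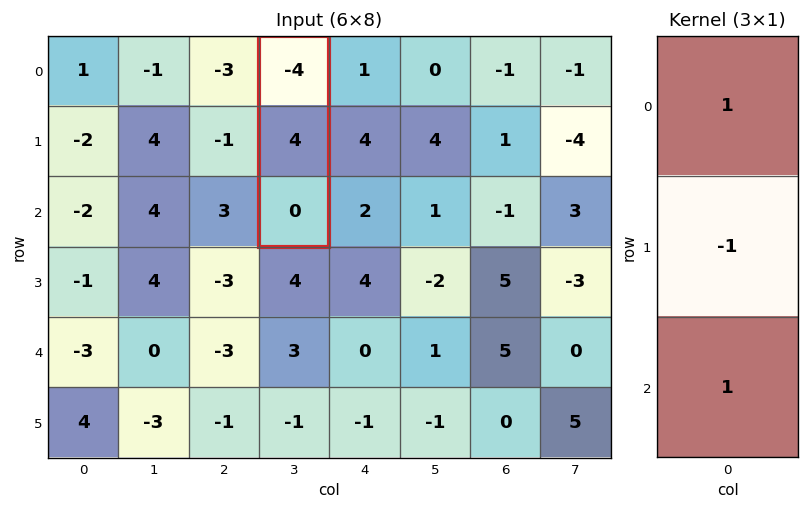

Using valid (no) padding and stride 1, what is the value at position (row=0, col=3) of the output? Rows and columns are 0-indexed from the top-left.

The receptive field on the input at this output position is [-4 / 4 / 0]. Elementwise product with the kernel and sum: -4·1 + 4·-1 + 0·1.

-8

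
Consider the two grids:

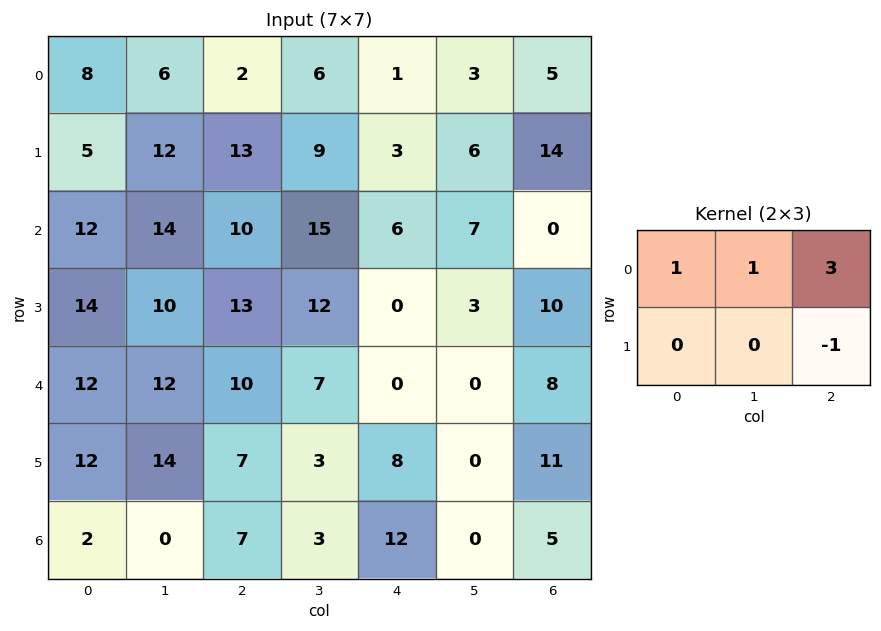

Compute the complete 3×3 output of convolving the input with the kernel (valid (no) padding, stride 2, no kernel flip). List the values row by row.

Output[0,0]: The receptive field on the input at this output position is [8 6 2 / 5 12 13]. Elementwise product with the kernel and sum: 8·1 + 6·1 + 2·3 + 13·-1.

7 8 5
43 43 3
47 9 13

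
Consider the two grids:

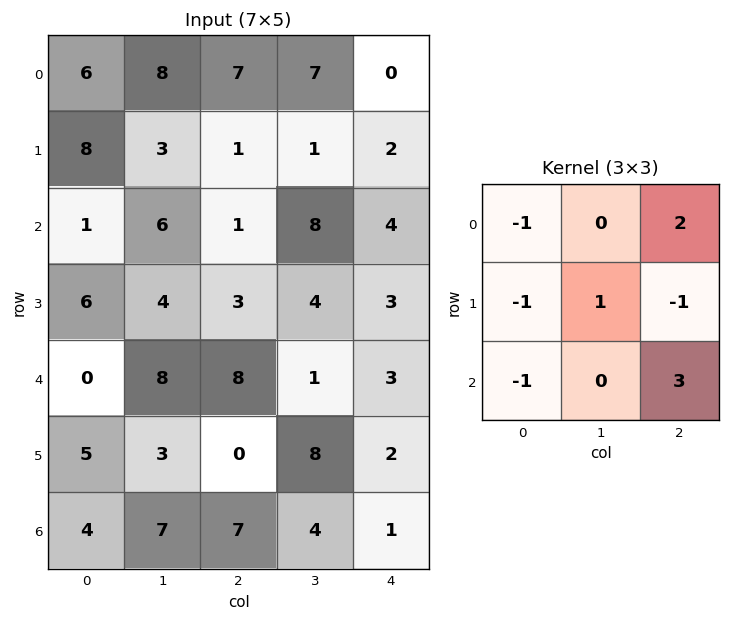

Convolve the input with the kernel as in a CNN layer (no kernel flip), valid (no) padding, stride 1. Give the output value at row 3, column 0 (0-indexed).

-5

The receptive field on the input at this output position is [6 4 3 / 0 8 8 / 5 3 0]. Elementwise product with the kernel and sum: 6·-1 + 3·2 + 0·-1 + 8·1 + 8·-1 + 5·-1 + 0·3.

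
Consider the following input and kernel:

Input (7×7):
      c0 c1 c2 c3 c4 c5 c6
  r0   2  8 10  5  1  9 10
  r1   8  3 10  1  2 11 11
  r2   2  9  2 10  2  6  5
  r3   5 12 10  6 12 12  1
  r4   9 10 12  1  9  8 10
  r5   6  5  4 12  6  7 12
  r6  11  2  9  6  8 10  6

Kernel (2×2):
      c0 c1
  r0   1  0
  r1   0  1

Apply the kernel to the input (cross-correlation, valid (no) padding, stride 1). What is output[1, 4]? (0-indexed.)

8

The receptive field on the input at this output position is [2 11 / 2 6]. Elementwise product with the kernel and sum: 2·1 + 6·1.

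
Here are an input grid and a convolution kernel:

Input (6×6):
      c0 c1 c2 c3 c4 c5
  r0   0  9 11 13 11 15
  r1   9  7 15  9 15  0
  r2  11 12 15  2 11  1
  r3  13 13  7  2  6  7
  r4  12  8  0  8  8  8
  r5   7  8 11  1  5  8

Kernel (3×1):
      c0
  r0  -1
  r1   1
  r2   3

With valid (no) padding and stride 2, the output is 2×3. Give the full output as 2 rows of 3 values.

Output[0,0]: The receptive field on the input at this output position is [0 / 9 / 11]. Elementwise product with the kernel and sum: 0·-1 + 9·1 + 11·3.
Output[0,1]: The receptive field on the input at this output position is [11 / 15 / 15]. Elementwise product with the kernel and sum: 11·-1 + 15·1 + 15·3.

42 49 37
38 -8 19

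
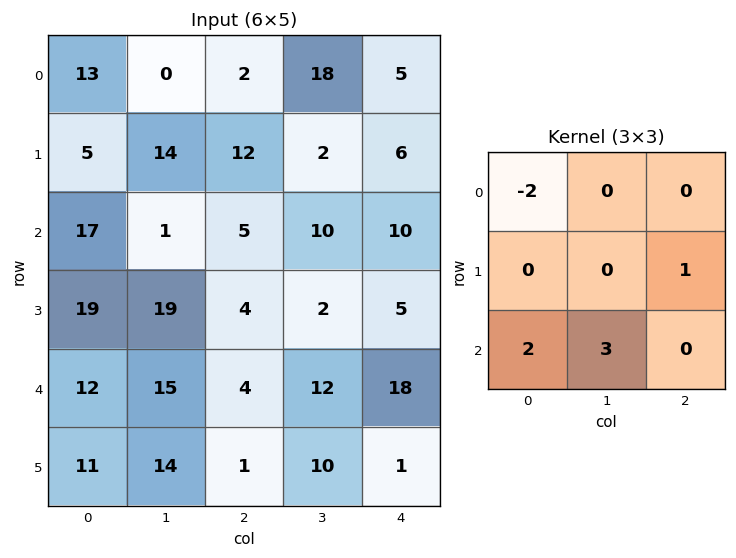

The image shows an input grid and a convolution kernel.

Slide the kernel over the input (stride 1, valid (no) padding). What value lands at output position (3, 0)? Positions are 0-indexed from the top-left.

30

The receptive field on the input at this output position is [19 19 4 / 12 15 4 / 11 14 1]. Elementwise product with the kernel and sum: 19·-2 + 4·1 + 11·2 + 14·3.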